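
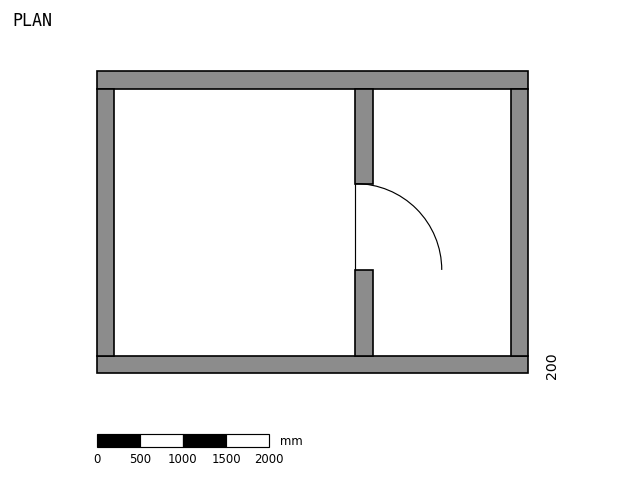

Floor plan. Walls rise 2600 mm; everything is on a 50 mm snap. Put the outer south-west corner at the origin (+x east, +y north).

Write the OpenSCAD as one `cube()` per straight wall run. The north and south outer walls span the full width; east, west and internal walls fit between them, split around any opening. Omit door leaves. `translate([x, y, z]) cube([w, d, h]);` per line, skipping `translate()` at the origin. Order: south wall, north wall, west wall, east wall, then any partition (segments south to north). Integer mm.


cube([5000, 200, 2600]);
translate([0, 3300, 0]) cube([5000, 200, 2600]);
translate([0, 200, 0]) cube([200, 3100, 2600]);
translate([4800, 200, 0]) cube([200, 3100, 2600]);
translate([3000, 200, 0]) cube([200, 1000, 2600]);
translate([3000, 2200, 0]) cube([200, 1100, 2600]);


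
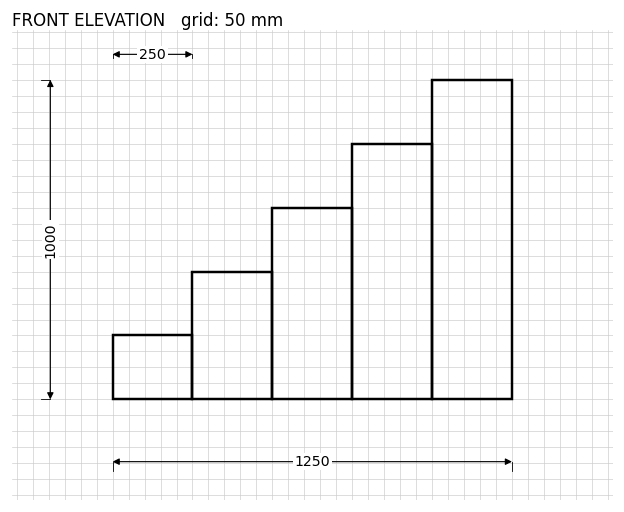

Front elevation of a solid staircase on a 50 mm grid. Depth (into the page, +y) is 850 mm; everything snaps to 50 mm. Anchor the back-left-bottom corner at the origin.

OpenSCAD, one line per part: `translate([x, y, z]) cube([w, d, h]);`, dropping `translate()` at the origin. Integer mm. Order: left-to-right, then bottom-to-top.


cube([250, 850, 200]);
translate([250, 0, 0]) cube([250, 850, 400]);
translate([500, 0, 0]) cube([250, 850, 600]);
translate([750, 0, 0]) cube([250, 850, 800]);
translate([1000, 0, 0]) cube([250, 850, 1000]);


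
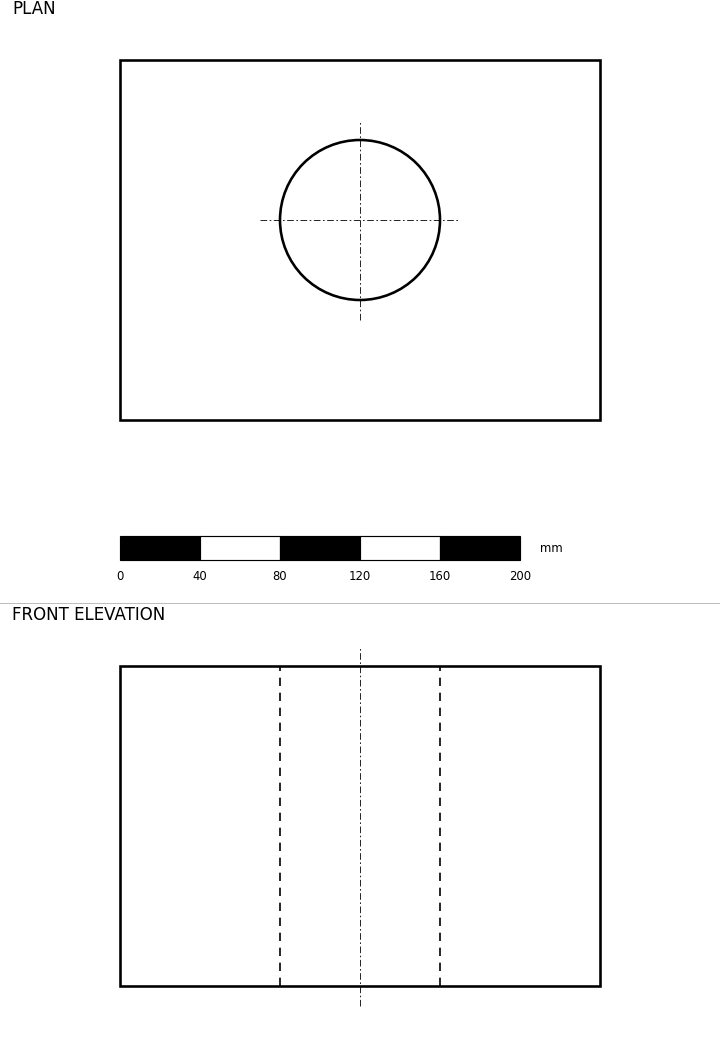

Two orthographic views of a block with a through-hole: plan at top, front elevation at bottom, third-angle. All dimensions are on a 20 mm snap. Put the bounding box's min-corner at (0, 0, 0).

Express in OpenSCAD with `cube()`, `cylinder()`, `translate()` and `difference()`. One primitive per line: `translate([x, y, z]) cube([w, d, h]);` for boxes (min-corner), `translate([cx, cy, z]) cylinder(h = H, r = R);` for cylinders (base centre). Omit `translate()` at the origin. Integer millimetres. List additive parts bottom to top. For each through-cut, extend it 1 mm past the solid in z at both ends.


difference() {
  cube([240, 180, 160]);
  translate([120, 100, -1]) cylinder(h = 162, r = 40);
}


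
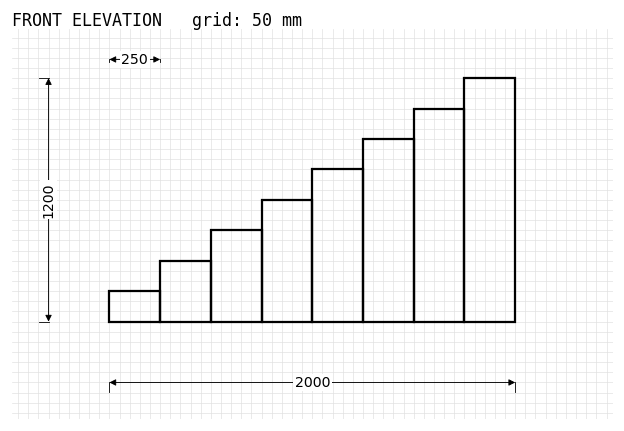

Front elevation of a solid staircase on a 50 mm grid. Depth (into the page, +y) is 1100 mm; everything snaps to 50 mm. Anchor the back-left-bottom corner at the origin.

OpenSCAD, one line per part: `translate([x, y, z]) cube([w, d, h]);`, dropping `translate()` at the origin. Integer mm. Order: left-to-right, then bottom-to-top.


cube([250, 1100, 150]);
translate([250, 0, 0]) cube([250, 1100, 300]);
translate([500, 0, 0]) cube([250, 1100, 450]);
translate([750, 0, 0]) cube([250, 1100, 600]);
translate([1000, 0, 0]) cube([250, 1100, 750]);
translate([1250, 0, 0]) cube([250, 1100, 900]);
translate([1500, 0, 0]) cube([250, 1100, 1050]);
translate([1750, 0, 0]) cube([250, 1100, 1200]);


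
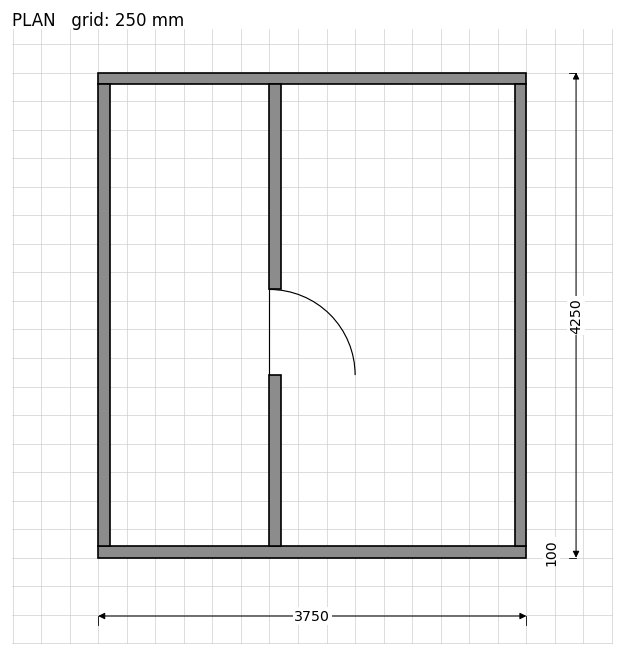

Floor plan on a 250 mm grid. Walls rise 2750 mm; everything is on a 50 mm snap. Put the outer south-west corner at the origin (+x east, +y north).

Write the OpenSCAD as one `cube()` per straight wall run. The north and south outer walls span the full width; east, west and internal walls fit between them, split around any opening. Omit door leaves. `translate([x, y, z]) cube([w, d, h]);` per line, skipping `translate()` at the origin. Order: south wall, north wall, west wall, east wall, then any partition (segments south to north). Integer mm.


cube([3750, 100, 2750]);
translate([0, 4150, 0]) cube([3750, 100, 2750]);
translate([0, 100, 0]) cube([100, 4050, 2750]);
translate([3650, 100, 0]) cube([100, 4050, 2750]);
translate([1500, 100, 0]) cube([100, 1500, 2750]);
translate([1500, 2350, 0]) cube([100, 1800, 2750]);


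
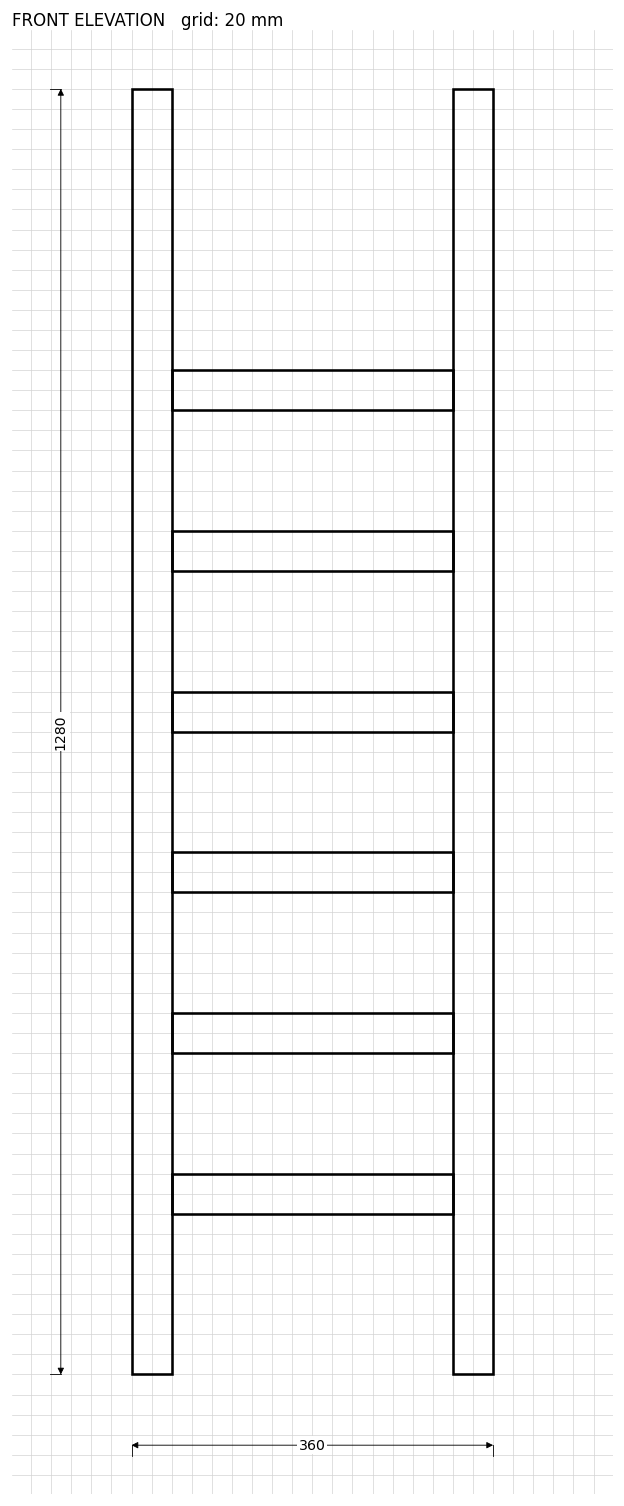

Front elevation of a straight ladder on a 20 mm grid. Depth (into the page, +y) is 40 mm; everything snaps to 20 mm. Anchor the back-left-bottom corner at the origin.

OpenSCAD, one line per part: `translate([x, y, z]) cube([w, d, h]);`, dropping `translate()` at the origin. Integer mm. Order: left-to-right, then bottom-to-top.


cube([40, 40, 1280]);
translate([40, 0, 160]) cube([280, 40, 40]);
translate([40, 0, 320]) cube([280, 40, 40]);
translate([40, 0, 480]) cube([280, 40, 40]);
translate([40, 0, 640]) cube([280, 40, 40]);
translate([40, 0, 800]) cube([280, 40, 40]);
translate([40, 0, 960]) cube([280, 40, 40]);
translate([320, 0, 0]) cube([40, 40, 1280]);


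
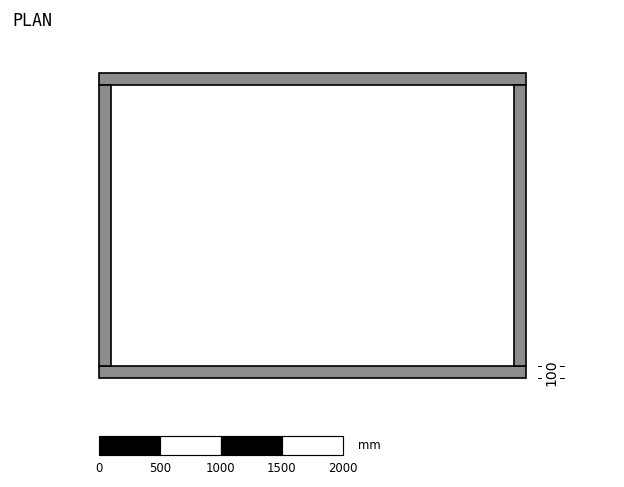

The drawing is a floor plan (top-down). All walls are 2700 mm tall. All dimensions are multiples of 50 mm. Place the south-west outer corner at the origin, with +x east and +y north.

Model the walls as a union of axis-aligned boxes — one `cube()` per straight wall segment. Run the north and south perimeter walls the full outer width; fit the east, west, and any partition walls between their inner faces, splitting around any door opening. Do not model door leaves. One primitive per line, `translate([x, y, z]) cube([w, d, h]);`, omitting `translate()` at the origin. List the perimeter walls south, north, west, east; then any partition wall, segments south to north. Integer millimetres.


cube([3500, 100, 2700]);
translate([0, 2400, 0]) cube([3500, 100, 2700]);
translate([0, 100, 0]) cube([100, 2300, 2700]);
translate([3400, 100, 0]) cube([100, 2300, 2700]);


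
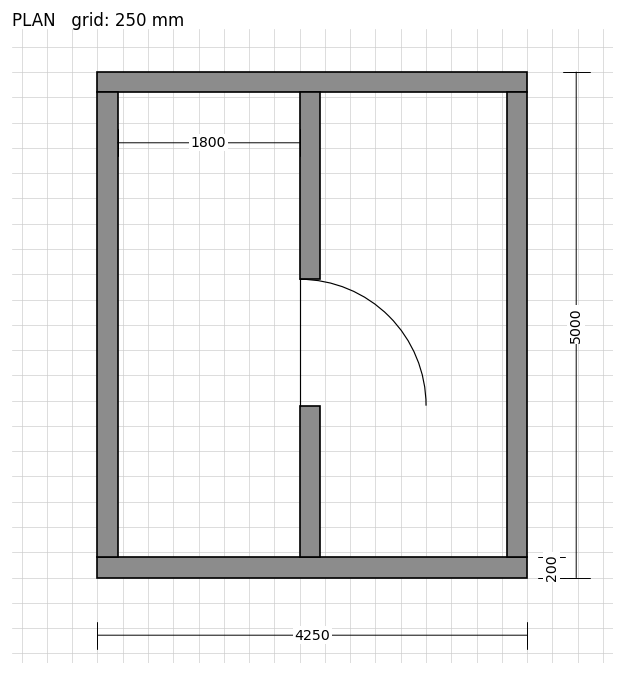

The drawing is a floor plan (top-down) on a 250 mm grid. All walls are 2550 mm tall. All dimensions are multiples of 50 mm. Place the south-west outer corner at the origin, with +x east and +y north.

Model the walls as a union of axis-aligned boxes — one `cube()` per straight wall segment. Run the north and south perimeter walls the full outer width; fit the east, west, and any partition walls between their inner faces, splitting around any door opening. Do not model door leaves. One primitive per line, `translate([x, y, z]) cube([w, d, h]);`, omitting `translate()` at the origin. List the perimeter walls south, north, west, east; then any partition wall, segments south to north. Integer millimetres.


cube([4250, 200, 2550]);
translate([0, 4800, 0]) cube([4250, 200, 2550]);
translate([0, 200, 0]) cube([200, 4600, 2550]);
translate([4050, 200, 0]) cube([200, 4600, 2550]);
translate([2000, 200, 0]) cube([200, 1500, 2550]);
translate([2000, 2950, 0]) cube([200, 1850, 2550]);


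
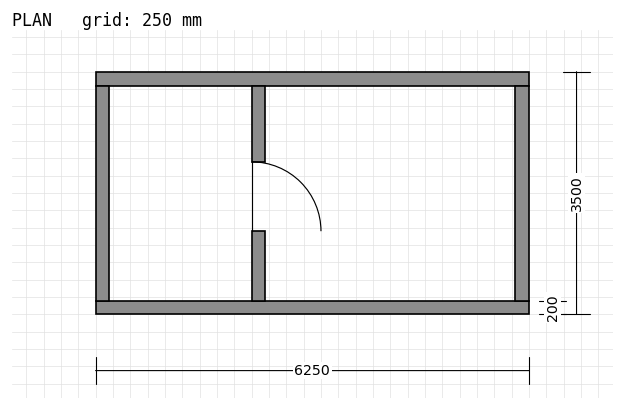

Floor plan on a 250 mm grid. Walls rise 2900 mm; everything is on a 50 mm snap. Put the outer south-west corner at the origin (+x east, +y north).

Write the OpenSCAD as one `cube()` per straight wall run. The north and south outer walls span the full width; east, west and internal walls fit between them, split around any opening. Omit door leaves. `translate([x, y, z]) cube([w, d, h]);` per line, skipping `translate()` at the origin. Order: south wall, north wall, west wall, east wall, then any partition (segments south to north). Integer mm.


cube([6250, 200, 2900]);
translate([0, 3300, 0]) cube([6250, 200, 2900]);
translate([0, 200, 0]) cube([200, 3100, 2900]);
translate([6050, 200, 0]) cube([200, 3100, 2900]);
translate([2250, 200, 0]) cube([200, 1000, 2900]);
translate([2250, 2200, 0]) cube([200, 1100, 2900]);


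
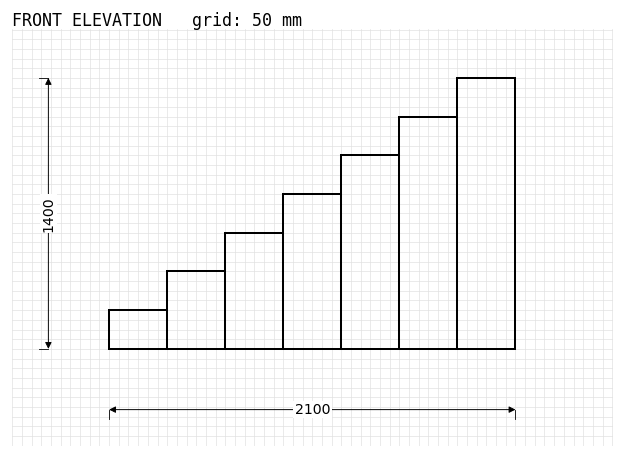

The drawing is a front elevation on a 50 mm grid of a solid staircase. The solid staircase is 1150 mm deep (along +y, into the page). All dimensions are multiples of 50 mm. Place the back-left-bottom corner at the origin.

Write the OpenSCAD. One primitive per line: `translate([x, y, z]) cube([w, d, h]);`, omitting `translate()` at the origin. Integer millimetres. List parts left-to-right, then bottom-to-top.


cube([300, 1150, 200]);
translate([300, 0, 0]) cube([300, 1150, 400]);
translate([600, 0, 0]) cube([300, 1150, 600]);
translate([900, 0, 0]) cube([300, 1150, 800]);
translate([1200, 0, 0]) cube([300, 1150, 1000]);
translate([1500, 0, 0]) cube([300, 1150, 1200]);
translate([1800, 0, 0]) cube([300, 1150, 1400]);


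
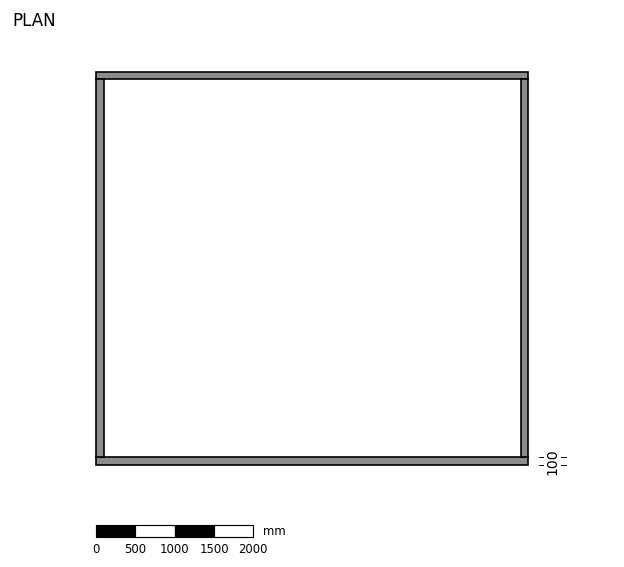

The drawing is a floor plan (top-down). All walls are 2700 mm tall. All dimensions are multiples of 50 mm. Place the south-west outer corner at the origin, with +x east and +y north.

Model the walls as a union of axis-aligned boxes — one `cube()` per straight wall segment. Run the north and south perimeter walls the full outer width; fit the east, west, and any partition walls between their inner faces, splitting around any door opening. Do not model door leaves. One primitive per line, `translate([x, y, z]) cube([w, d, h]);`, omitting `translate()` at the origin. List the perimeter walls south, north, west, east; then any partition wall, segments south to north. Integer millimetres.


cube([5500, 100, 2700]);
translate([0, 4900, 0]) cube([5500, 100, 2700]);
translate([0, 100, 0]) cube([100, 4800, 2700]);
translate([5400, 100, 0]) cube([100, 4800, 2700]);


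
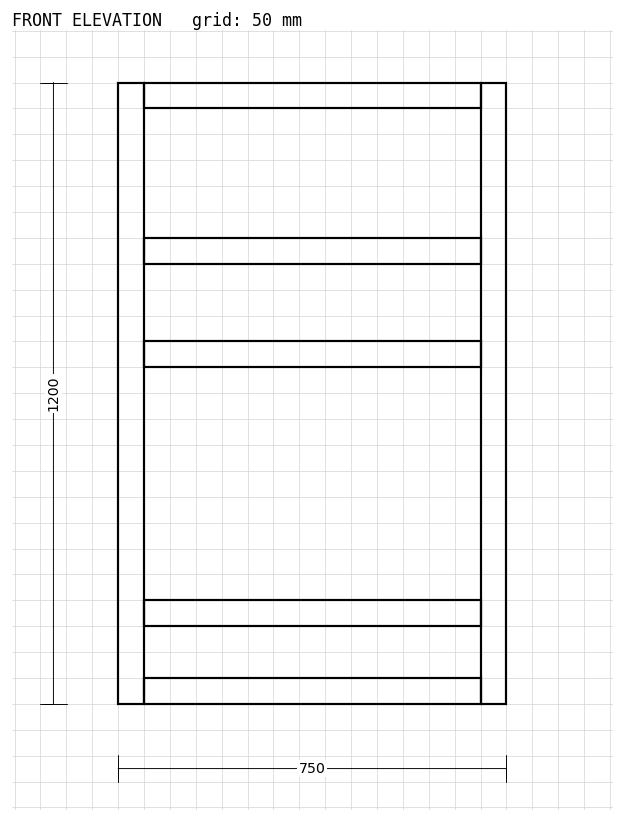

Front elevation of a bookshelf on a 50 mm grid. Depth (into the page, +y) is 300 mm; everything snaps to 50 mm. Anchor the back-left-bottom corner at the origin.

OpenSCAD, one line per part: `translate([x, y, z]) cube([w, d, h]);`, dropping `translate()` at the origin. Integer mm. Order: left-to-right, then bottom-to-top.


cube([50, 300, 1200]);
translate([50, 0, 0]) cube([650, 300, 50]);
translate([50, 0, 150]) cube([650, 300, 50]);
translate([50, 0, 650]) cube([650, 300, 50]);
translate([50, 0, 850]) cube([650, 300, 50]);
translate([50, 0, 1150]) cube([650, 300, 50]);
translate([700, 0, 0]) cube([50, 300, 1200]);


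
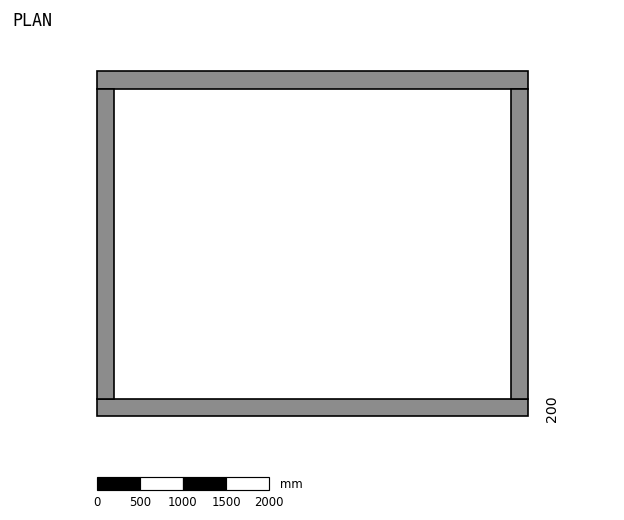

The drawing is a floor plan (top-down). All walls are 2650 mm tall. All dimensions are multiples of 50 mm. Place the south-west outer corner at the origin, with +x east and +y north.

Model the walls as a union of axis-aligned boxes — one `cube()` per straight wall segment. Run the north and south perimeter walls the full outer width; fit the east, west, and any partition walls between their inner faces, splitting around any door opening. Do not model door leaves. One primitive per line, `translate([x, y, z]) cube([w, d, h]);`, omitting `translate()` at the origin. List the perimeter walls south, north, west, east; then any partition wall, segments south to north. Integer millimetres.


cube([5000, 200, 2650]);
translate([0, 3800, 0]) cube([5000, 200, 2650]);
translate([0, 200, 0]) cube([200, 3600, 2650]);
translate([4800, 200, 0]) cube([200, 3600, 2650]);


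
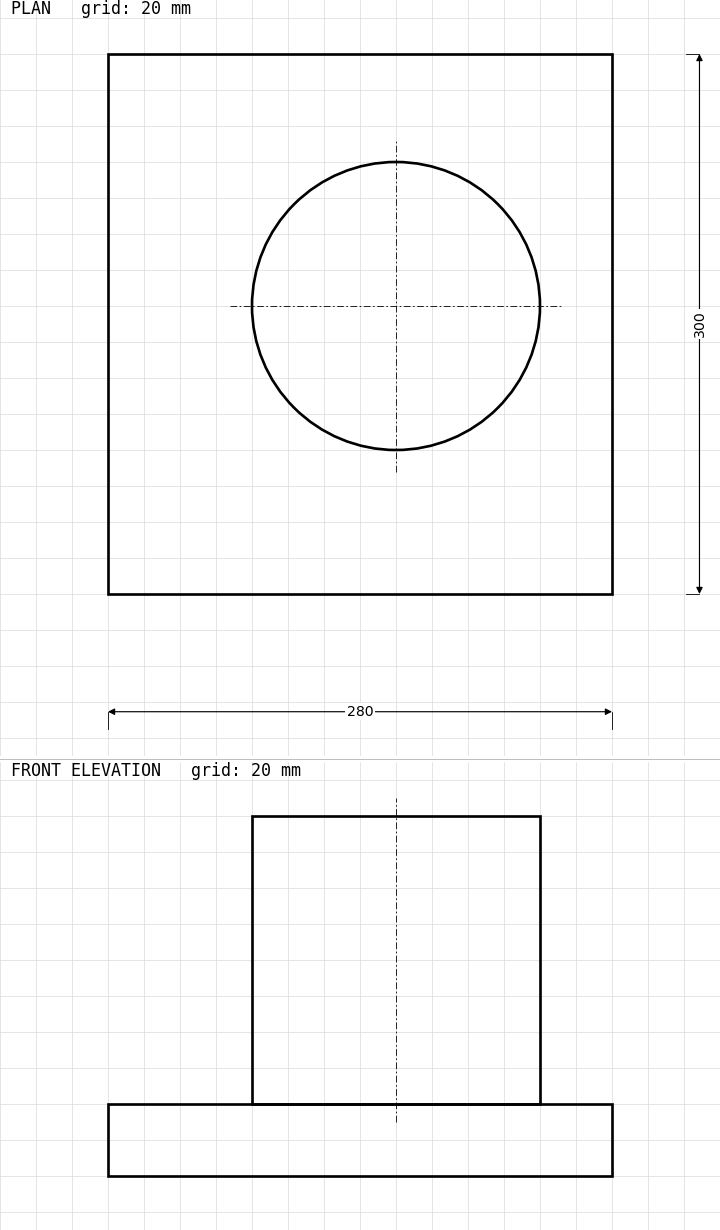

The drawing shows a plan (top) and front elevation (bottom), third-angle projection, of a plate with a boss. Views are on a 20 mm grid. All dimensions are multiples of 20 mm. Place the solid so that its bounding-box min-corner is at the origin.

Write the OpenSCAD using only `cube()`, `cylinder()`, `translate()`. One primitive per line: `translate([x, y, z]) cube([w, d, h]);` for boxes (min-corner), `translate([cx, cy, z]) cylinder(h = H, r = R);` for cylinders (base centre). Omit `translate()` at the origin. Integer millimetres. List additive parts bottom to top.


cube([280, 300, 40]);
translate([160, 160, 40]) cylinder(h = 160, r = 80);


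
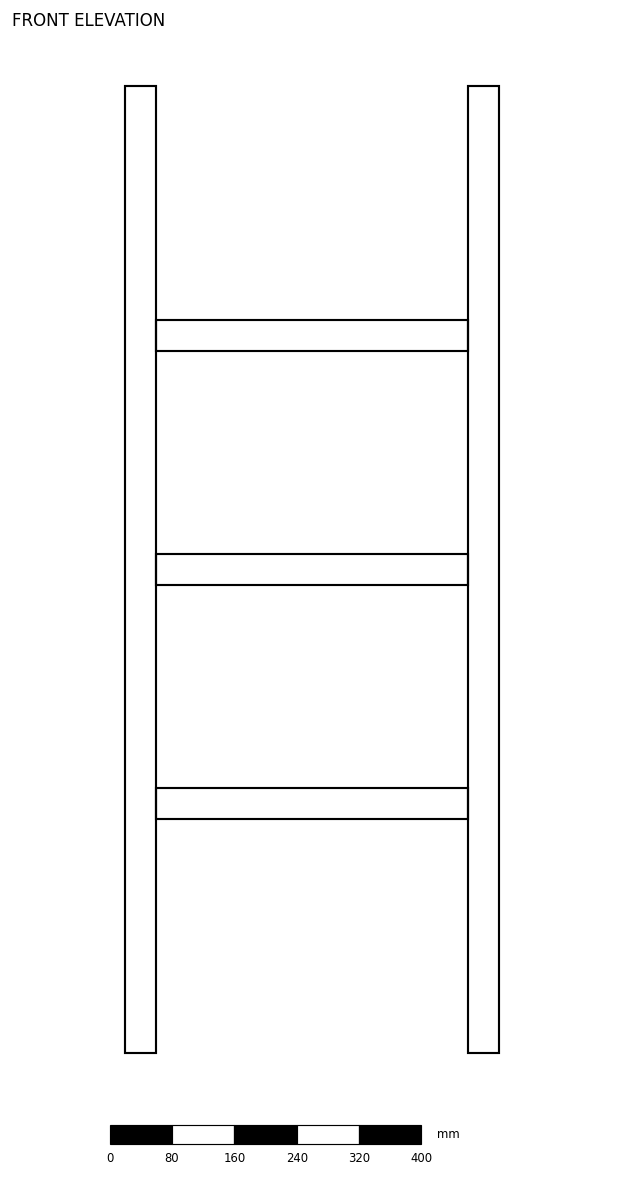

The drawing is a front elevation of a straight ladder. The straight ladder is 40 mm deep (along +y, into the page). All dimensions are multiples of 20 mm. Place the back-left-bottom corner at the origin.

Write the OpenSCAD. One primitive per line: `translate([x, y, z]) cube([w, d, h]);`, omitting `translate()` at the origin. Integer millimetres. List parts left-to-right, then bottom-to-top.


cube([40, 40, 1240]);
translate([40, 0, 300]) cube([400, 40, 40]);
translate([40, 0, 600]) cube([400, 40, 40]);
translate([40, 0, 900]) cube([400, 40, 40]);
translate([440, 0, 0]) cube([40, 40, 1240]);


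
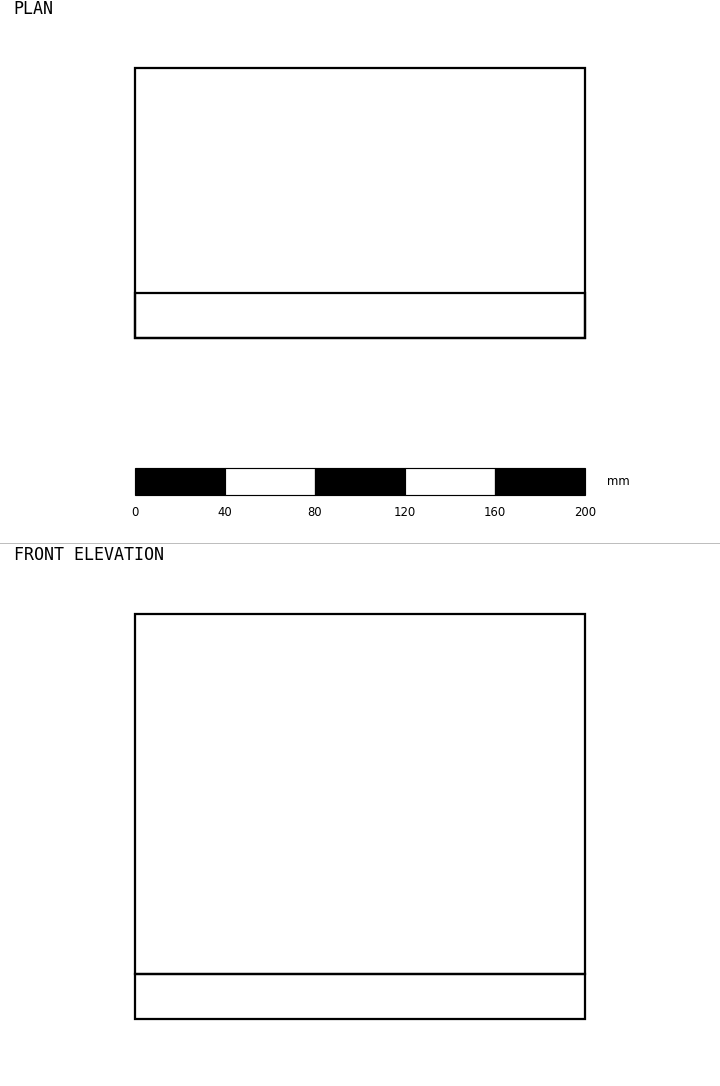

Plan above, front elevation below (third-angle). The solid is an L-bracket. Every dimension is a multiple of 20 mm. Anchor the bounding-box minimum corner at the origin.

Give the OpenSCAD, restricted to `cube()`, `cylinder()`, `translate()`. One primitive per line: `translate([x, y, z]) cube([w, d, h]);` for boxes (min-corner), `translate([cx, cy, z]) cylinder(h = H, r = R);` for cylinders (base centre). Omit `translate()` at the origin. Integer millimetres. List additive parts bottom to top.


cube([200, 120, 20]);
translate([0, 0, 20]) cube([200, 20, 160]);


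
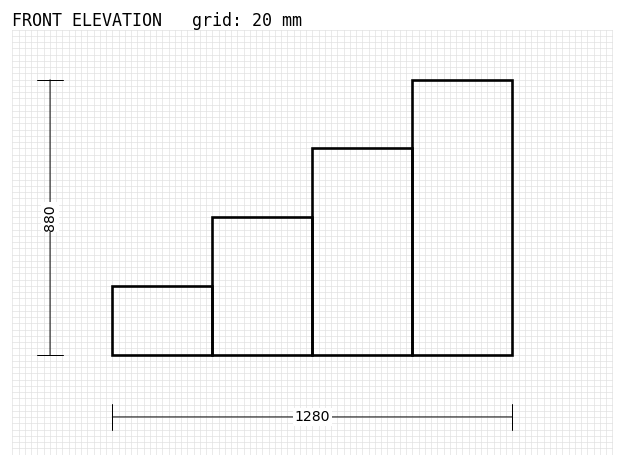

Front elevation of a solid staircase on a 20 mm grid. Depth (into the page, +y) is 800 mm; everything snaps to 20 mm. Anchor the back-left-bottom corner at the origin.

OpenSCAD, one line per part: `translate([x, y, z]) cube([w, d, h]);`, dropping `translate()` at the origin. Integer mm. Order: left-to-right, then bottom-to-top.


cube([320, 800, 220]);
translate([320, 0, 0]) cube([320, 800, 440]);
translate([640, 0, 0]) cube([320, 800, 660]);
translate([960, 0, 0]) cube([320, 800, 880]);


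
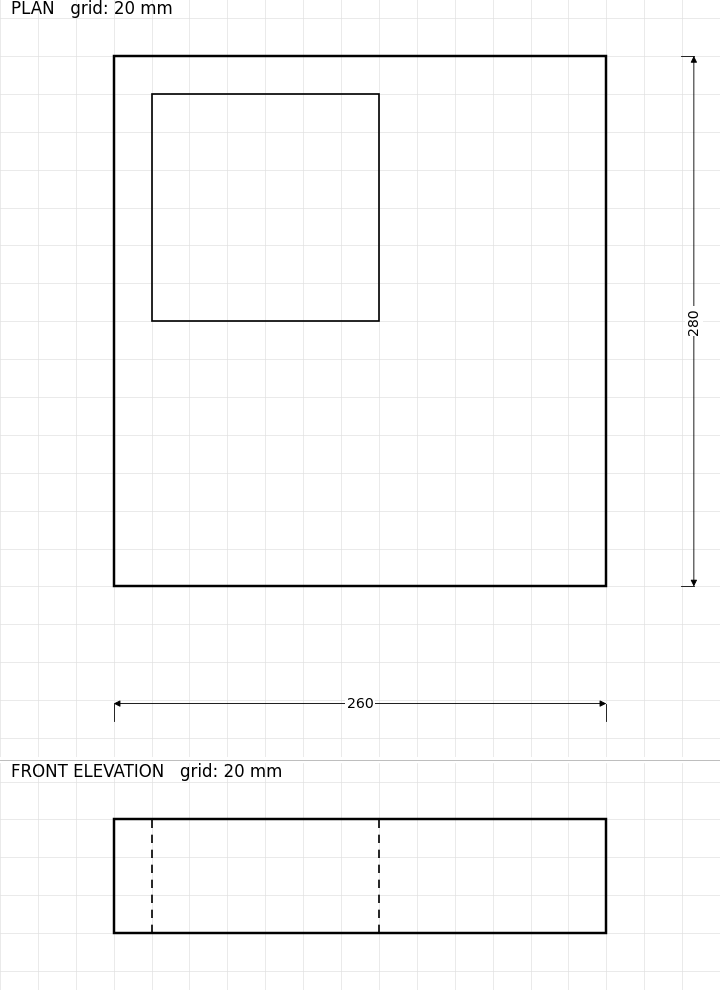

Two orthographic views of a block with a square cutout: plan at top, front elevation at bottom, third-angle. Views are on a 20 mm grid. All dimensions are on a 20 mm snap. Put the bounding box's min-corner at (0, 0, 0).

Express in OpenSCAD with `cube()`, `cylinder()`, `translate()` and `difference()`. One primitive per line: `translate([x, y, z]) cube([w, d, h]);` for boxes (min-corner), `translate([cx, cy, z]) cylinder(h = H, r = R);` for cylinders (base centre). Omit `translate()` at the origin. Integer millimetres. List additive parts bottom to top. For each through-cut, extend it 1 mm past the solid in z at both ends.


difference() {
  cube([260, 280, 60]);
  translate([20, 140, -1]) cube([120, 120, 62]);
}


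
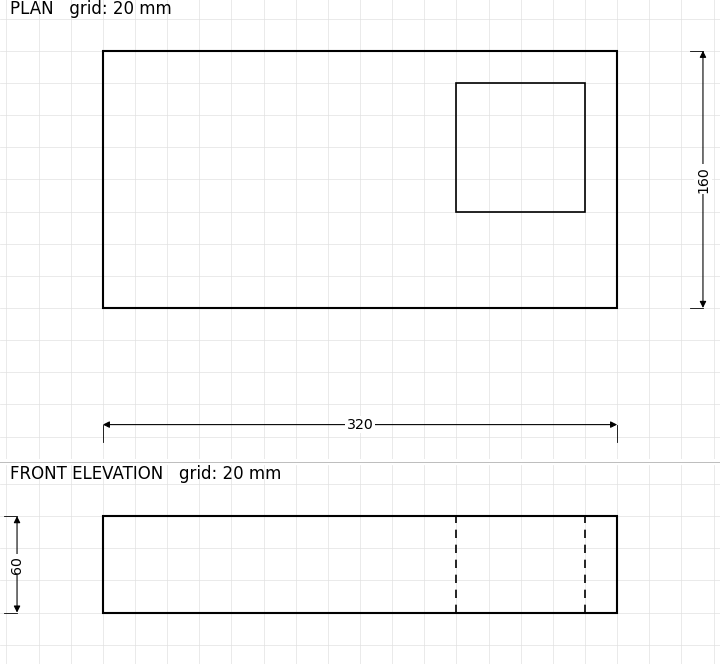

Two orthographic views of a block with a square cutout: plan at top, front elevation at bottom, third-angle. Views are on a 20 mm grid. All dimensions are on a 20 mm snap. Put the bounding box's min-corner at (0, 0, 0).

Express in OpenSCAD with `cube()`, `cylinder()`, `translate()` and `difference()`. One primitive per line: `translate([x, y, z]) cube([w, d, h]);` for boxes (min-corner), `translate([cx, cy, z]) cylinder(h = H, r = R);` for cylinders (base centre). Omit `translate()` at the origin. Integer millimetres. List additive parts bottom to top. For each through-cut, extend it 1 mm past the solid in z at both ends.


difference() {
  cube([320, 160, 60]);
  translate([220, 60, -1]) cube([80, 80, 62]);
}


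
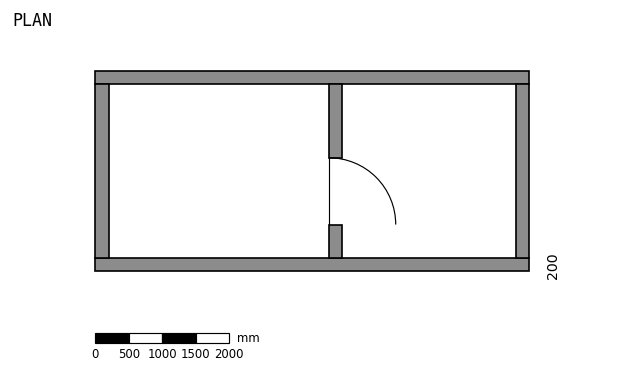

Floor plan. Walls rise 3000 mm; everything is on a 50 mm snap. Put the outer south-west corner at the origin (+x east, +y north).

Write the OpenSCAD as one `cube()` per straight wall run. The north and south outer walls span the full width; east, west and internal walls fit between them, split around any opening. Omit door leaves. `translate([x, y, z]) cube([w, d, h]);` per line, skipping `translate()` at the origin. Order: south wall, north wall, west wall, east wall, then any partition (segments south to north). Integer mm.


cube([6500, 200, 3000]);
translate([0, 2800, 0]) cube([6500, 200, 3000]);
translate([0, 200, 0]) cube([200, 2600, 3000]);
translate([6300, 200, 0]) cube([200, 2600, 3000]);
translate([3500, 200, 0]) cube([200, 500, 3000]);
translate([3500, 1700, 0]) cube([200, 1100, 3000]);


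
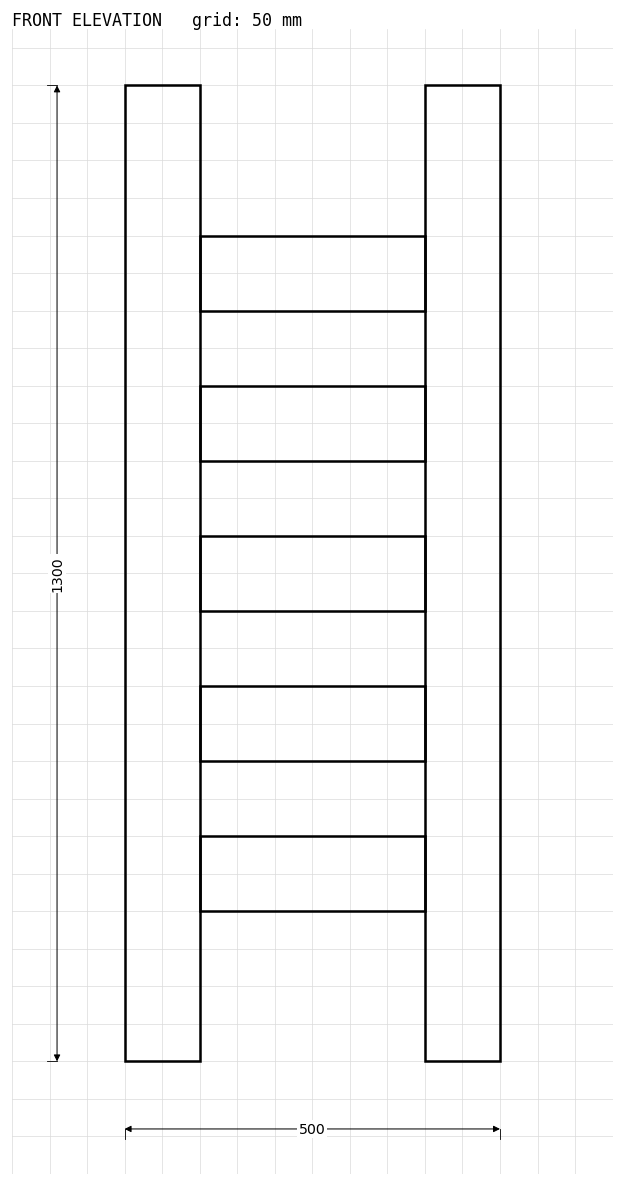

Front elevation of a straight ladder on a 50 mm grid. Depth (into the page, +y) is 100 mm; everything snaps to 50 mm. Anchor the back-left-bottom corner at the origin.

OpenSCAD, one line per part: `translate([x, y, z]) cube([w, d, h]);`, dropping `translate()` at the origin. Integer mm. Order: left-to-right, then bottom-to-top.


cube([100, 100, 1300]);
translate([100, 0, 200]) cube([300, 100, 100]);
translate([100, 0, 400]) cube([300, 100, 100]);
translate([100, 0, 600]) cube([300, 100, 100]);
translate([100, 0, 800]) cube([300, 100, 100]);
translate([100, 0, 1000]) cube([300, 100, 100]);
translate([400, 0, 0]) cube([100, 100, 1300]);


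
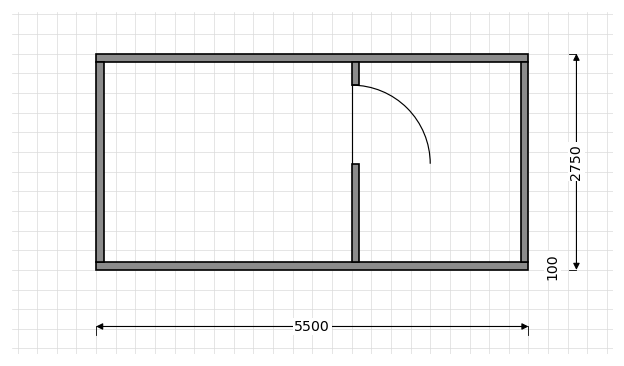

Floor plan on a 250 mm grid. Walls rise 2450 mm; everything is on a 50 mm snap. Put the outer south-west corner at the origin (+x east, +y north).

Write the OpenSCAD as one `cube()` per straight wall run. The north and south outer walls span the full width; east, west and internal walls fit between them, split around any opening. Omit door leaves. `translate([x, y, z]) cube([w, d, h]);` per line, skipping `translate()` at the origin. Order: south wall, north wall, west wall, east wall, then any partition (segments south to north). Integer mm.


cube([5500, 100, 2450]);
translate([0, 2650, 0]) cube([5500, 100, 2450]);
translate([0, 100, 0]) cube([100, 2550, 2450]);
translate([5400, 100, 0]) cube([100, 2550, 2450]);
translate([3250, 100, 0]) cube([100, 1250, 2450]);
translate([3250, 2350, 0]) cube([100, 300, 2450]);


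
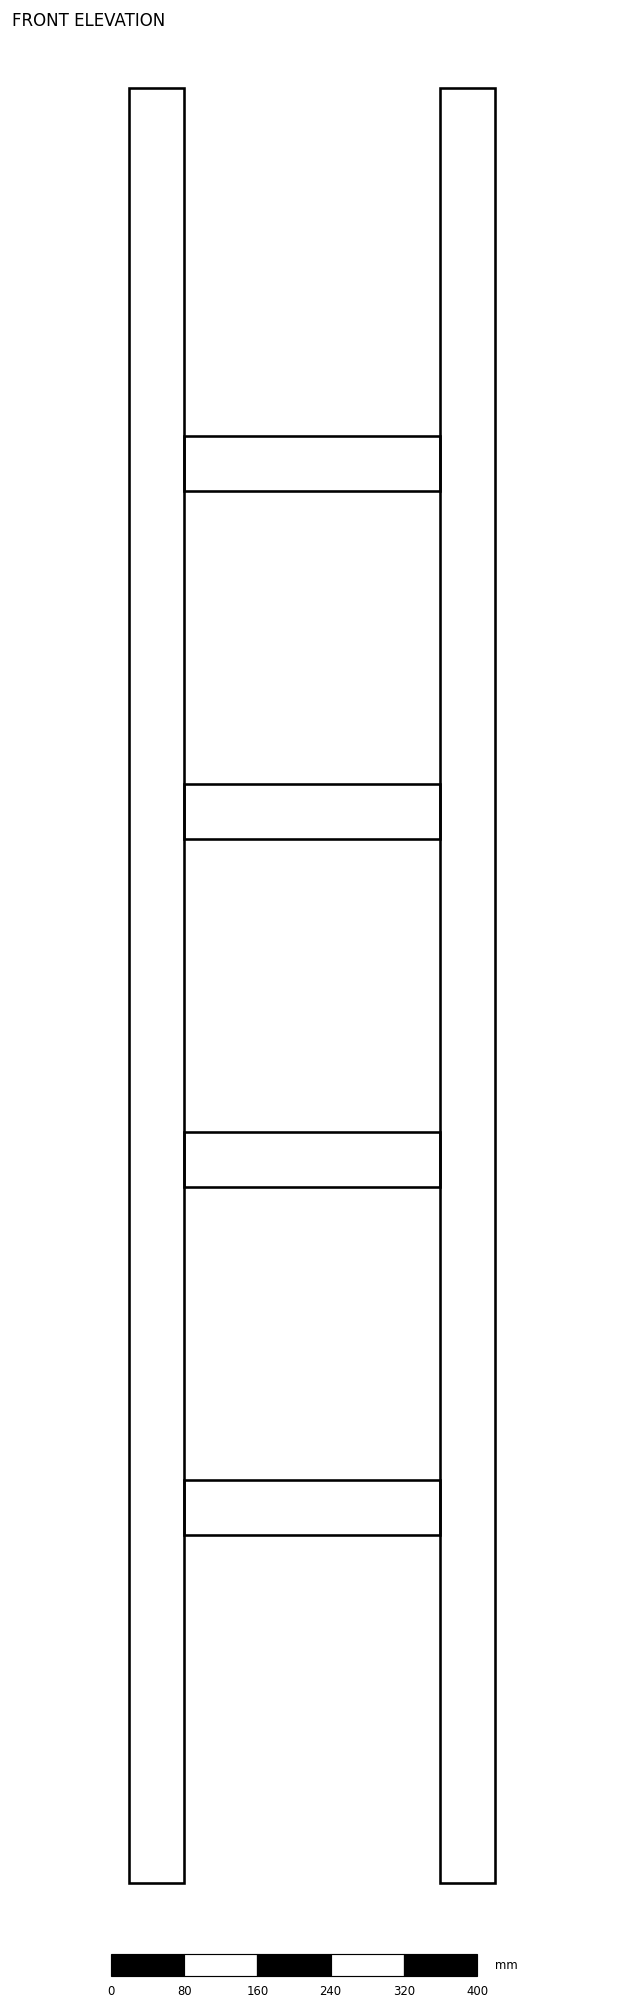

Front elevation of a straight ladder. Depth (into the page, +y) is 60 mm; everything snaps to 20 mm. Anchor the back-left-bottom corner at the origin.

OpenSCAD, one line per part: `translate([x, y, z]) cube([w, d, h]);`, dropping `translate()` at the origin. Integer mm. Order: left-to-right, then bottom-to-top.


cube([60, 60, 1960]);
translate([60, 0, 380]) cube([280, 60, 60]);
translate([60, 0, 760]) cube([280, 60, 60]);
translate([60, 0, 1140]) cube([280, 60, 60]);
translate([60, 0, 1520]) cube([280, 60, 60]);
translate([340, 0, 0]) cube([60, 60, 1960]);


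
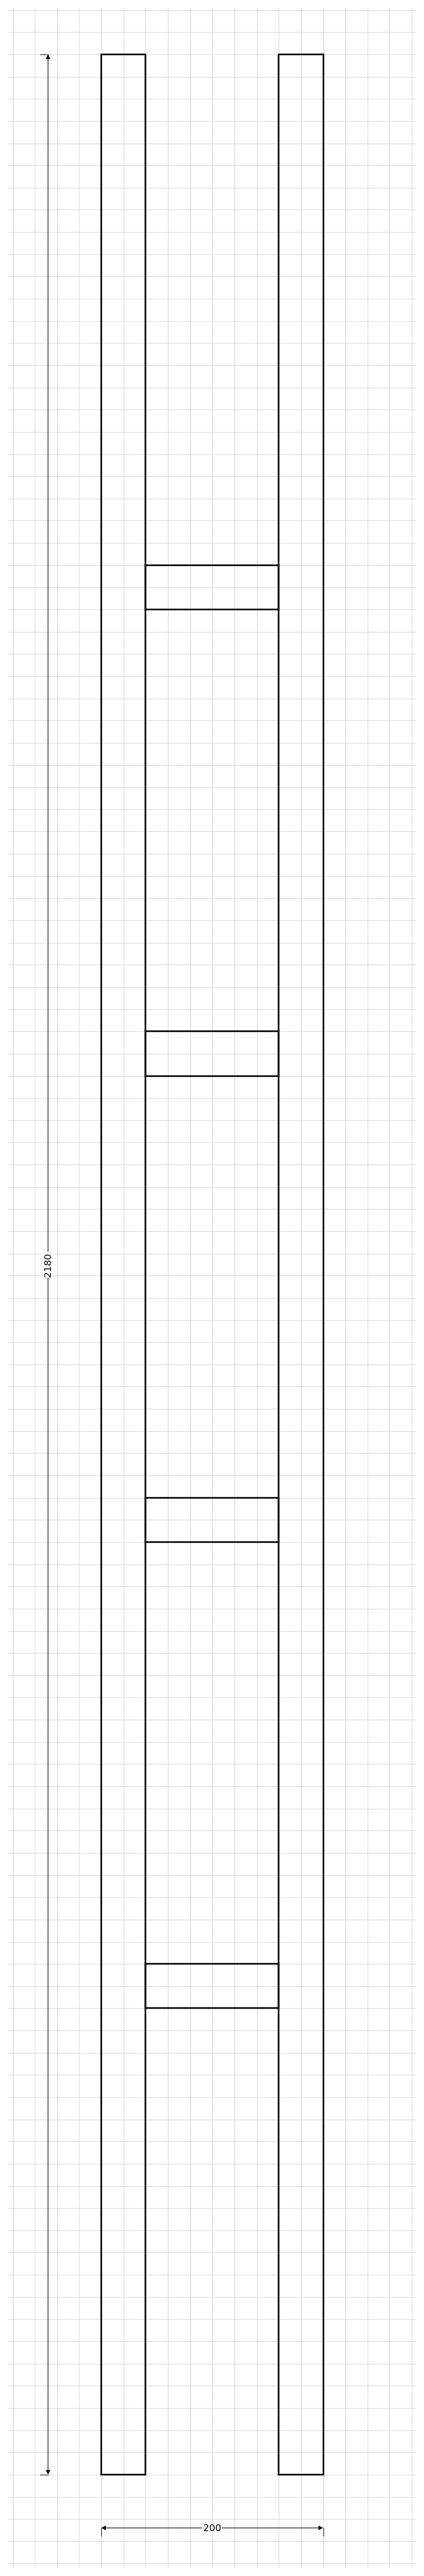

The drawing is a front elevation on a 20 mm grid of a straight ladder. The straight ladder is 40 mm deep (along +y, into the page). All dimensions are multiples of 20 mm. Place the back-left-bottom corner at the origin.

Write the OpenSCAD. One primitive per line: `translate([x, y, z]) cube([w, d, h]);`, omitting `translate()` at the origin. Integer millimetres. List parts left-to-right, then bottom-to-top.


cube([40, 40, 2180]);
translate([40, 0, 420]) cube([120, 40, 40]);
translate([40, 0, 840]) cube([120, 40, 40]);
translate([40, 0, 1260]) cube([120, 40, 40]);
translate([40, 0, 1680]) cube([120, 40, 40]);
translate([160, 0, 0]) cube([40, 40, 2180]);


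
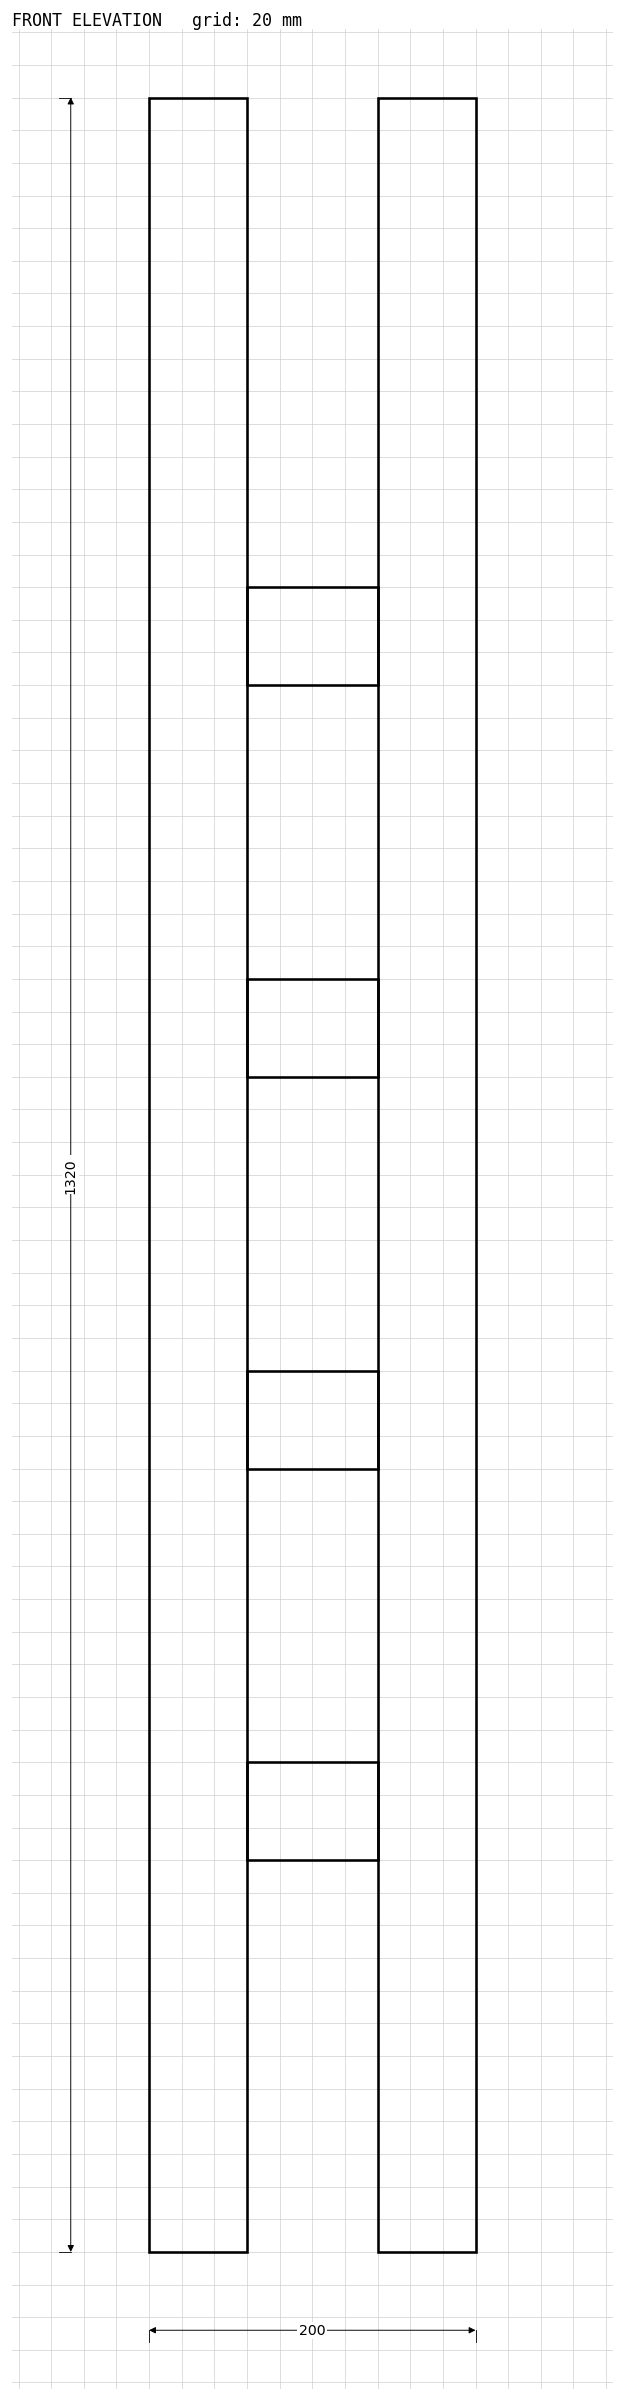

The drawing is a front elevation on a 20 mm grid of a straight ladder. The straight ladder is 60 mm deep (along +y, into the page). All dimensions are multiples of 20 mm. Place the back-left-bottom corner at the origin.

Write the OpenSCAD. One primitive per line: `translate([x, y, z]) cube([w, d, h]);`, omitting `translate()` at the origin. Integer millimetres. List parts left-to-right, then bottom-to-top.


cube([60, 60, 1320]);
translate([60, 0, 240]) cube([80, 60, 60]);
translate([60, 0, 480]) cube([80, 60, 60]);
translate([60, 0, 720]) cube([80, 60, 60]);
translate([60, 0, 960]) cube([80, 60, 60]);
translate([140, 0, 0]) cube([60, 60, 1320]);


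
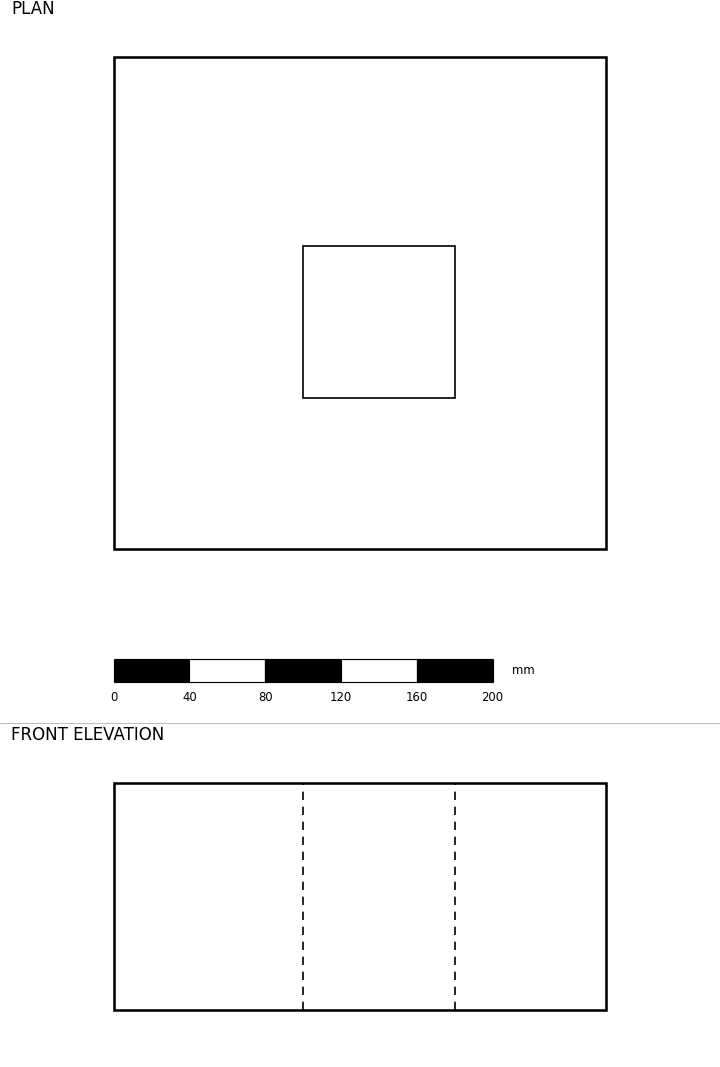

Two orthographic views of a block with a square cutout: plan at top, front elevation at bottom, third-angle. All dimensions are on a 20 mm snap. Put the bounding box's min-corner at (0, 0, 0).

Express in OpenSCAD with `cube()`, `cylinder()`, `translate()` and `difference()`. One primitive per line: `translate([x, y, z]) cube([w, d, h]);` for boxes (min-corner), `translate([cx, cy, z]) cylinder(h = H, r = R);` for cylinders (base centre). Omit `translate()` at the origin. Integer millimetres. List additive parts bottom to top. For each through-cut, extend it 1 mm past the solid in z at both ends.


difference() {
  cube([260, 260, 120]);
  translate([100, 80, -1]) cube([80, 80, 122]);
}


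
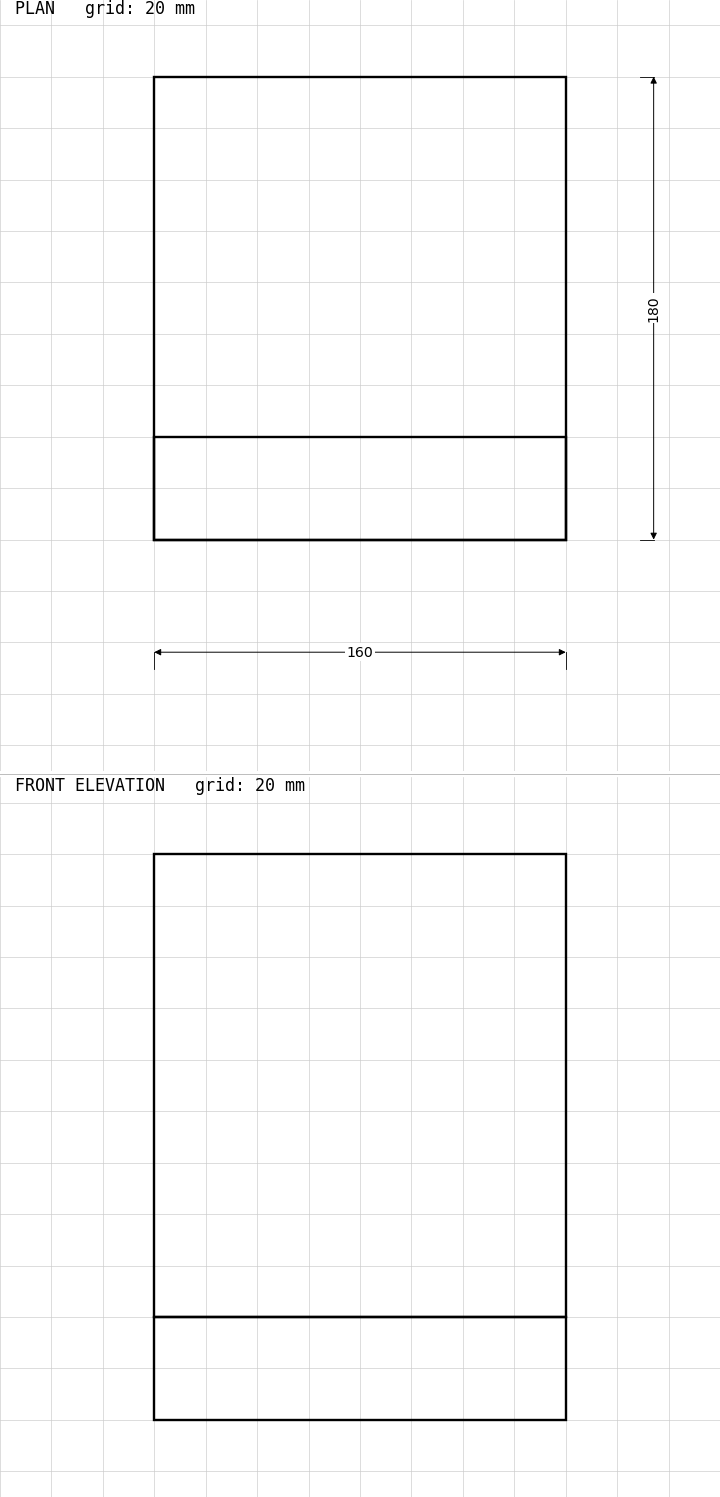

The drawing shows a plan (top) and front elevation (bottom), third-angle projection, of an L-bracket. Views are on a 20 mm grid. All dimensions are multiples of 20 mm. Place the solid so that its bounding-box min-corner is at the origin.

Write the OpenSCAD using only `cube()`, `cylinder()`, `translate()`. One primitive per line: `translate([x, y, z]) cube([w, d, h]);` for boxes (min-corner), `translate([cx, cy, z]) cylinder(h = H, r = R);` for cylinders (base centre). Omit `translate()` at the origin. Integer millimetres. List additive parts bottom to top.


cube([160, 180, 40]);
translate([0, 0, 40]) cube([160, 40, 180]);


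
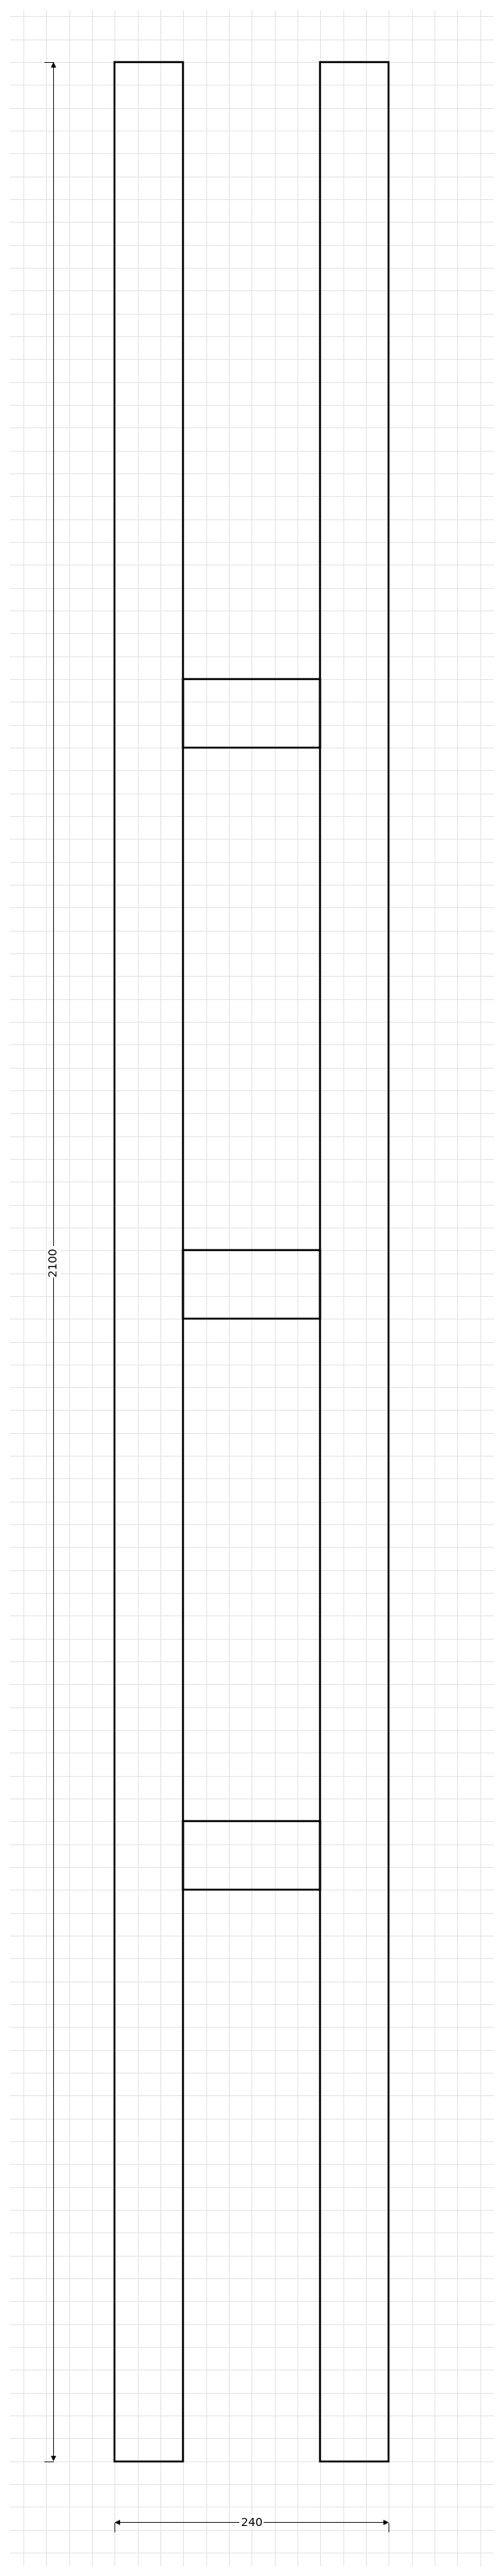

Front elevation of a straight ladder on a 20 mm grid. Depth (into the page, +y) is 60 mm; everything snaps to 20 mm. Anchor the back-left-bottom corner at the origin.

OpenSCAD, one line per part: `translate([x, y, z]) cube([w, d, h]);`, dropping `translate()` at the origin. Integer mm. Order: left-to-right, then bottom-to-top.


cube([60, 60, 2100]);
translate([60, 0, 500]) cube([120, 60, 60]);
translate([60, 0, 1000]) cube([120, 60, 60]);
translate([60, 0, 1500]) cube([120, 60, 60]);
translate([180, 0, 0]) cube([60, 60, 2100]);


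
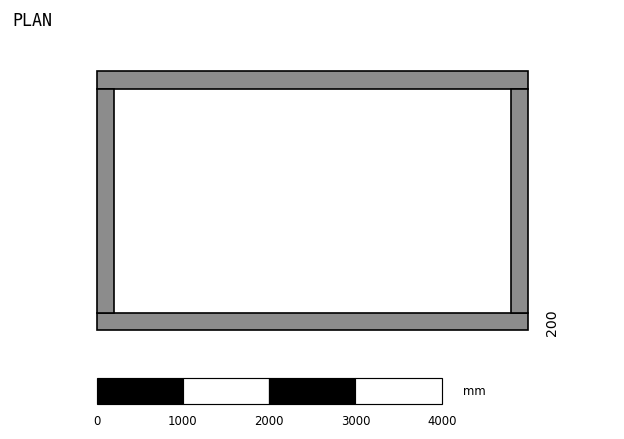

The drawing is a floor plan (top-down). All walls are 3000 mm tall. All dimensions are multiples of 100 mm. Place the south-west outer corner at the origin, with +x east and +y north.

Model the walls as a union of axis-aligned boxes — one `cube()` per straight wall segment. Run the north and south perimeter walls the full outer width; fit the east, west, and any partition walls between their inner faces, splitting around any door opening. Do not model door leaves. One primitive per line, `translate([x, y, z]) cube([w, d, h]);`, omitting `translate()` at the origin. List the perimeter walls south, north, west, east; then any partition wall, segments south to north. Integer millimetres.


cube([5000, 200, 3000]);
translate([0, 2800, 0]) cube([5000, 200, 3000]);
translate([0, 200, 0]) cube([200, 2600, 3000]);
translate([4800, 200, 0]) cube([200, 2600, 3000]);


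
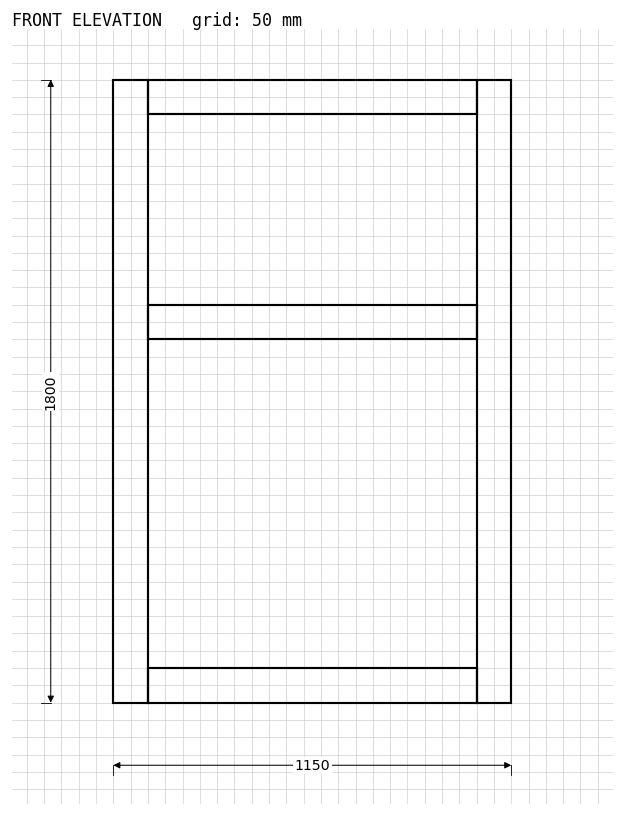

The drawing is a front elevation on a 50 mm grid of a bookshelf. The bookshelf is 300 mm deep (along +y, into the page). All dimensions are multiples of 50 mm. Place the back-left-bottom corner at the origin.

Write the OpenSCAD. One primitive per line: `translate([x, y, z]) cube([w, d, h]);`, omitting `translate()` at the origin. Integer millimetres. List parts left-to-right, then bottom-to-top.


cube([100, 300, 1800]);
translate([100, 0, 0]) cube([950, 300, 100]);
translate([100, 0, 1050]) cube([950, 300, 100]);
translate([100, 0, 1700]) cube([950, 300, 100]);
translate([1050, 0, 0]) cube([100, 300, 1800]);


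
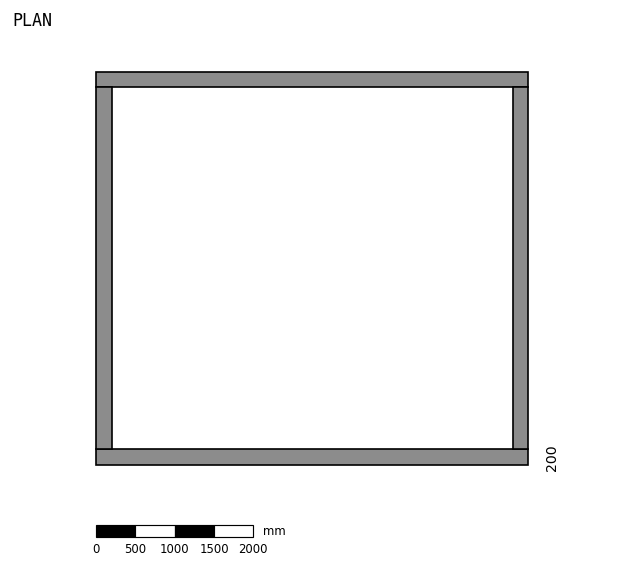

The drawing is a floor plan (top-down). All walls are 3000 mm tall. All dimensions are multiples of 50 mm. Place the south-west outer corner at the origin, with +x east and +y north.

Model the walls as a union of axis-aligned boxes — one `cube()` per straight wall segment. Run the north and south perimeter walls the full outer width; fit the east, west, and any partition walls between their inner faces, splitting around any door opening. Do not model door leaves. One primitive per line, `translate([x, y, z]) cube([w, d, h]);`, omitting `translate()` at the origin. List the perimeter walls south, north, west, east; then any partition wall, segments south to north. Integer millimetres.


cube([5500, 200, 3000]);
translate([0, 4800, 0]) cube([5500, 200, 3000]);
translate([0, 200, 0]) cube([200, 4600, 3000]);
translate([5300, 200, 0]) cube([200, 4600, 3000]);


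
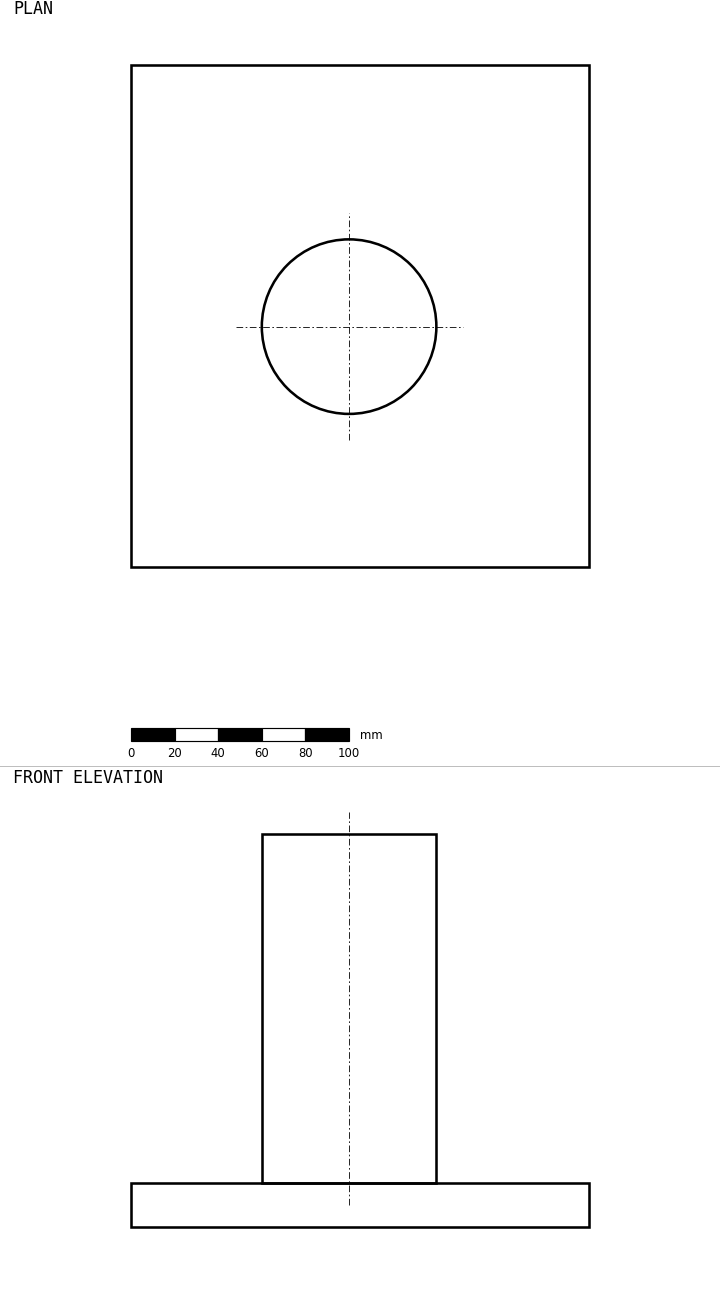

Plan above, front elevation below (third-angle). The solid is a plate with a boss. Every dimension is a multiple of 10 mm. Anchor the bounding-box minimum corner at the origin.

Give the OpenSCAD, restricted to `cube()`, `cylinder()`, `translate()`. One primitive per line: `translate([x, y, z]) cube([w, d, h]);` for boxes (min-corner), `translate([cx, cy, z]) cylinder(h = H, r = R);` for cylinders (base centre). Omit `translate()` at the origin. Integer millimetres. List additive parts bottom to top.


cube([210, 230, 20]);
translate([100, 110, 20]) cylinder(h = 160, r = 40);


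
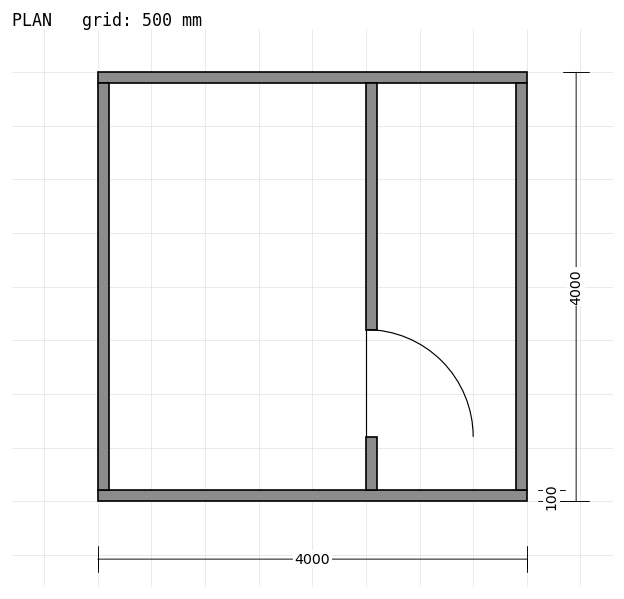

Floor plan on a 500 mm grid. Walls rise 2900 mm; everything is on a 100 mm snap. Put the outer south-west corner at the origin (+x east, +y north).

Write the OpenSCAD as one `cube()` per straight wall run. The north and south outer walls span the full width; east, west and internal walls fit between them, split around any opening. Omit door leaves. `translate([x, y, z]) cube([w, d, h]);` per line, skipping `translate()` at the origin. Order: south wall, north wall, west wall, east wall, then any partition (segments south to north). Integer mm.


cube([4000, 100, 2900]);
translate([0, 3900, 0]) cube([4000, 100, 2900]);
translate([0, 100, 0]) cube([100, 3800, 2900]);
translate([3900, 100, 0]) cube([100, 3800, 2900]);
translate([2500, 100, 0]) cube([100, 500, 2900]);
translate([2500, 1600, 0]) cube([100, 2300, 2900]);


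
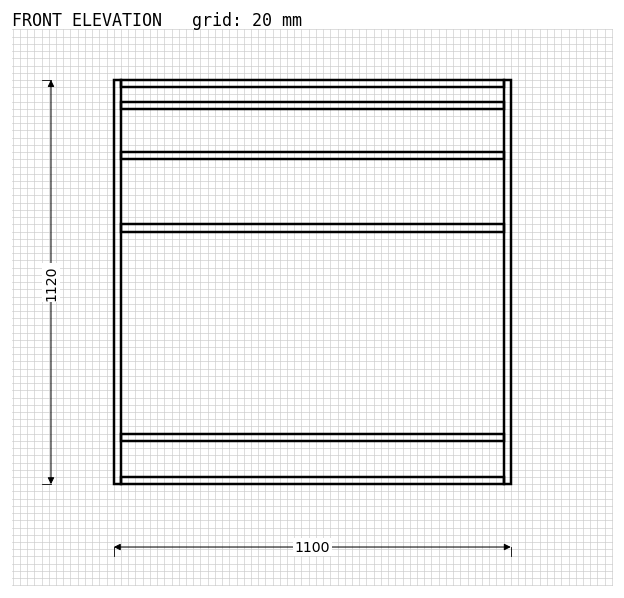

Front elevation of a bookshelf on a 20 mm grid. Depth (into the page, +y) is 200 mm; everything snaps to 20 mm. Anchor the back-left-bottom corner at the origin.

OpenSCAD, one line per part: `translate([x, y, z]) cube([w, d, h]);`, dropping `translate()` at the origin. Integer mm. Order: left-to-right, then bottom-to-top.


cube([20, 200, 1120]);
translate([20, 0, 0]) cube([1060, 200, 20]);
translate([20, 0, 120]) cube([1060, 200, 20]);
translate([20, 0, 700]) cube([1060, 200, 20]);
translate([20, 0, 900]) cube([1060, 200, 20]);
translate([20, 0, 1040]) cube([1060, 200, 20]);
translate([20, 0, 1100]) cube([1060, 200, 20]);
translate([1080, 0, 0]) cube([20, 200, 1120]);


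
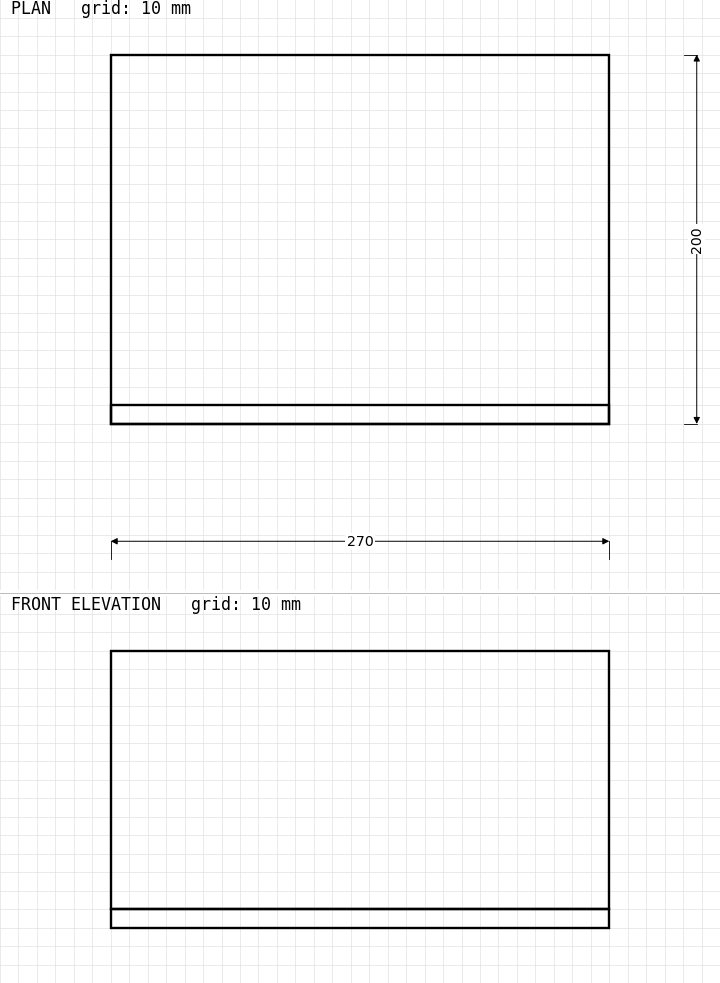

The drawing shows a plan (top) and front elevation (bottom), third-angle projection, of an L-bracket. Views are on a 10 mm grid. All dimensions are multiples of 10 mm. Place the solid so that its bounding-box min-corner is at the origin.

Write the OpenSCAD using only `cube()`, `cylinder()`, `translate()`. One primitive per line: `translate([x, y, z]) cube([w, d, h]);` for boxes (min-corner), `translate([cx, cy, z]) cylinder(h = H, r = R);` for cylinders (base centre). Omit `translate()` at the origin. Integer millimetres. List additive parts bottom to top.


cube([270, 200, 10]);
translate([0, 0, 10]) cube([270, 10, 140]);


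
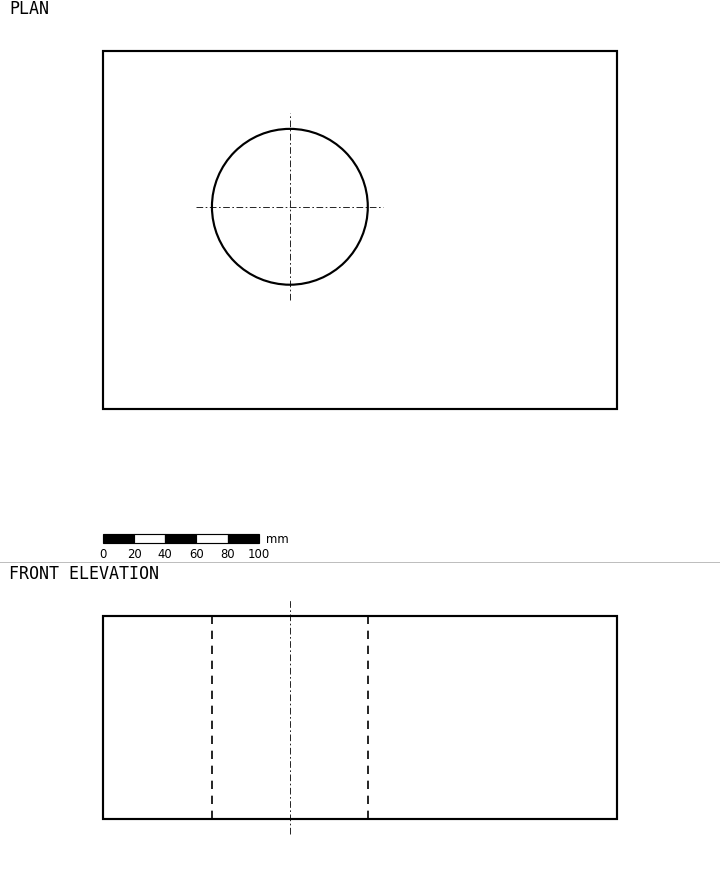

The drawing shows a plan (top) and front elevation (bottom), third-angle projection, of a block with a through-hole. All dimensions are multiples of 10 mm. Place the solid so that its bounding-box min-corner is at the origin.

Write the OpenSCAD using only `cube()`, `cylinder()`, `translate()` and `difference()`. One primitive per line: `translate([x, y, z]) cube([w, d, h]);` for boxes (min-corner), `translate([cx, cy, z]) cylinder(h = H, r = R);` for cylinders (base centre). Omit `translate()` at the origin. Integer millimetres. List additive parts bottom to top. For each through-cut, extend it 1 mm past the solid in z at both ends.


difference() {
  cube([330, 230, 130]);
  translate([120, 130, -1]) cylinder(h = 132, r = 50);
}
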